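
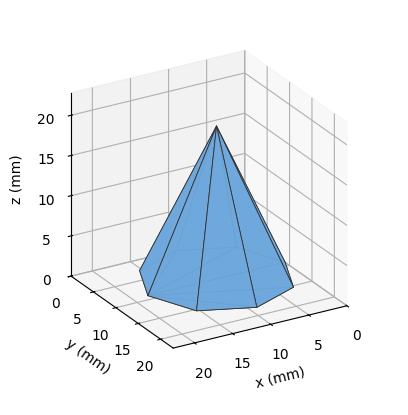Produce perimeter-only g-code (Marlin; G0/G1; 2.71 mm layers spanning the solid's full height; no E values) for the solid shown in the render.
Reading the render: the shape is a regular 8-sided pyramid, base circumscribed radius ≈ 9 mm, apex at z ≈ 19 mm (dimensions read to the nearest mm from the axis ticks). For the g-code, the solid's height is divided into equal slices at the stated Δz and each level perimeter traced with G1 moves after a G0 lift.

; perimeter-only toolpath
G21 ; units = mm
G90 ; absolute positioning
G28 ; home
; layer 1
G0 Z2.71
G0 X16.71 Y9.00
G1 X14.45 Y14.45
G1 X9.00 Y16.71
G1 X3.55 Y14.45
G1 X1.29 Y9.00
G1 X3.55 Y3.55
G1 X9.00 Y1.29
G1 X14.45 Y3.55
G1 X16.71 Y9.00
; layer 2
G0 Z5.43
G0 X15.43 Y9.00
G1 X13.54 Y13.54
G1 X9.00 Y15.43
G1 X4.46 Y13.54
G1 X2.57 Y9.00
G1 X4.46 Y4.46
G1 X9.00 Y2.57
G1 X13.54 Y4.46
G1 X15.43 Y9.00
; layer 3
G0 Z8.14
G0 X14.14 Y9.00
G1 X12.63 Y12.63
G1 X9.00 Y14.14
G1 X5.37 Y12.63
G1 X3.86 Y9.00
G1 X5.37 Y5.37
G1 X9.00 Y3.86
G1 X12.63 Y5.37
G1 X14.14 Y9.00
; layer 4
G0 Z10.86
G0 X12.86 Y9.00
G1 X11.73 Y11.73
G1 X9.00 Y12.86
G1 X6.27 Y11.73
G1 X5.14 Y9.00
G1 X6.27 Y6.27
G1 X9.00 Y5.14
G1 X11.73 Y6.27
G1 X12.86 Y9.00
; layer 5
G0 Z13.57
G0 X11.57 Y9.00
G1 X10.82 Y10.82
G1 X9.00 Y11.57
G1 X7.18 Y10.82
G1 X6.43 Y9.00
G1 X7.18 Y7.18
G1 X9.00 Y6.43
G1 X10.82 Y7.18
G1 X11.57 Y9.00
; layer 6
G0 Z16.29
G0 X10.29 Y9.00
G1 X9.91 Y9.91
G1 X9.00 Y10.29
G1 X8.09 Y9.91
G1 X7.71 Y9.00
G1 X8.09 Y8.09
G1 X9.00 Y7.71
G1 X9.91 Y8.09
G1 X10.29 Y9.00
M2 ; end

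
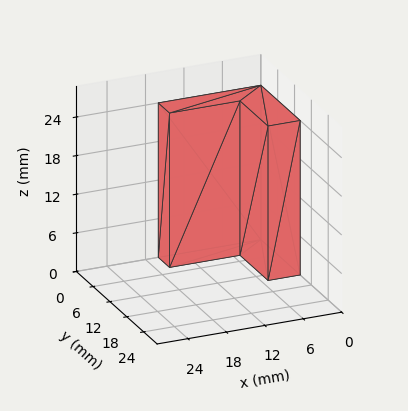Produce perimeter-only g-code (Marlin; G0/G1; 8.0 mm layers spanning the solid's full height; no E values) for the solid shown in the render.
Reading the render: the shape is an L-shaped prism: outer 16 × 14 mm, arm thicknesses ≈ 4 mm (horizontal) and 5 mm (vertical), extruded 24 mm in z (dimensions read to the nearest mm from the axis ticks). For the g-code, the solid's height is divided into equal slices at the stated Δz and each level perimeter traced with G1 moves after a G0 lift.

; perimeter-only toolpath
G21 ; units = mm
G90 ; absolute positioning
G28 ; home
; layer 1
G0 Z8.0
G0 X0.0 Y0.0
G1 X16.0 Y0.0
G1 X16.0 Y4.0
G1 X5.0 Y4.0
G1 X5.0 Y14.0
G1 X0.0 Y14.0
G1 X0.0 Y0.0
; layer 2
G0 Z16.0
G0 X0.0 Y0.0
G1 X16.0 Y0.0
G1 X16.0 Y4.0
G1 X5.0 Y4.0
G1 X5.0 Y14.0
G1 X0.0 Y14.0
G1 X0.0 Y0.0
; layer 3
G0 Z24.0
G0 X0.0 Y0.0
G1 X16.0 Y0.0
G1 X16.0 Y4.0
G1 X5.0 Y4.0
G1 X5.0 Y14.0
G1 X0.0 Y14.0
G1 X0.0 Y0.0
M2 ; end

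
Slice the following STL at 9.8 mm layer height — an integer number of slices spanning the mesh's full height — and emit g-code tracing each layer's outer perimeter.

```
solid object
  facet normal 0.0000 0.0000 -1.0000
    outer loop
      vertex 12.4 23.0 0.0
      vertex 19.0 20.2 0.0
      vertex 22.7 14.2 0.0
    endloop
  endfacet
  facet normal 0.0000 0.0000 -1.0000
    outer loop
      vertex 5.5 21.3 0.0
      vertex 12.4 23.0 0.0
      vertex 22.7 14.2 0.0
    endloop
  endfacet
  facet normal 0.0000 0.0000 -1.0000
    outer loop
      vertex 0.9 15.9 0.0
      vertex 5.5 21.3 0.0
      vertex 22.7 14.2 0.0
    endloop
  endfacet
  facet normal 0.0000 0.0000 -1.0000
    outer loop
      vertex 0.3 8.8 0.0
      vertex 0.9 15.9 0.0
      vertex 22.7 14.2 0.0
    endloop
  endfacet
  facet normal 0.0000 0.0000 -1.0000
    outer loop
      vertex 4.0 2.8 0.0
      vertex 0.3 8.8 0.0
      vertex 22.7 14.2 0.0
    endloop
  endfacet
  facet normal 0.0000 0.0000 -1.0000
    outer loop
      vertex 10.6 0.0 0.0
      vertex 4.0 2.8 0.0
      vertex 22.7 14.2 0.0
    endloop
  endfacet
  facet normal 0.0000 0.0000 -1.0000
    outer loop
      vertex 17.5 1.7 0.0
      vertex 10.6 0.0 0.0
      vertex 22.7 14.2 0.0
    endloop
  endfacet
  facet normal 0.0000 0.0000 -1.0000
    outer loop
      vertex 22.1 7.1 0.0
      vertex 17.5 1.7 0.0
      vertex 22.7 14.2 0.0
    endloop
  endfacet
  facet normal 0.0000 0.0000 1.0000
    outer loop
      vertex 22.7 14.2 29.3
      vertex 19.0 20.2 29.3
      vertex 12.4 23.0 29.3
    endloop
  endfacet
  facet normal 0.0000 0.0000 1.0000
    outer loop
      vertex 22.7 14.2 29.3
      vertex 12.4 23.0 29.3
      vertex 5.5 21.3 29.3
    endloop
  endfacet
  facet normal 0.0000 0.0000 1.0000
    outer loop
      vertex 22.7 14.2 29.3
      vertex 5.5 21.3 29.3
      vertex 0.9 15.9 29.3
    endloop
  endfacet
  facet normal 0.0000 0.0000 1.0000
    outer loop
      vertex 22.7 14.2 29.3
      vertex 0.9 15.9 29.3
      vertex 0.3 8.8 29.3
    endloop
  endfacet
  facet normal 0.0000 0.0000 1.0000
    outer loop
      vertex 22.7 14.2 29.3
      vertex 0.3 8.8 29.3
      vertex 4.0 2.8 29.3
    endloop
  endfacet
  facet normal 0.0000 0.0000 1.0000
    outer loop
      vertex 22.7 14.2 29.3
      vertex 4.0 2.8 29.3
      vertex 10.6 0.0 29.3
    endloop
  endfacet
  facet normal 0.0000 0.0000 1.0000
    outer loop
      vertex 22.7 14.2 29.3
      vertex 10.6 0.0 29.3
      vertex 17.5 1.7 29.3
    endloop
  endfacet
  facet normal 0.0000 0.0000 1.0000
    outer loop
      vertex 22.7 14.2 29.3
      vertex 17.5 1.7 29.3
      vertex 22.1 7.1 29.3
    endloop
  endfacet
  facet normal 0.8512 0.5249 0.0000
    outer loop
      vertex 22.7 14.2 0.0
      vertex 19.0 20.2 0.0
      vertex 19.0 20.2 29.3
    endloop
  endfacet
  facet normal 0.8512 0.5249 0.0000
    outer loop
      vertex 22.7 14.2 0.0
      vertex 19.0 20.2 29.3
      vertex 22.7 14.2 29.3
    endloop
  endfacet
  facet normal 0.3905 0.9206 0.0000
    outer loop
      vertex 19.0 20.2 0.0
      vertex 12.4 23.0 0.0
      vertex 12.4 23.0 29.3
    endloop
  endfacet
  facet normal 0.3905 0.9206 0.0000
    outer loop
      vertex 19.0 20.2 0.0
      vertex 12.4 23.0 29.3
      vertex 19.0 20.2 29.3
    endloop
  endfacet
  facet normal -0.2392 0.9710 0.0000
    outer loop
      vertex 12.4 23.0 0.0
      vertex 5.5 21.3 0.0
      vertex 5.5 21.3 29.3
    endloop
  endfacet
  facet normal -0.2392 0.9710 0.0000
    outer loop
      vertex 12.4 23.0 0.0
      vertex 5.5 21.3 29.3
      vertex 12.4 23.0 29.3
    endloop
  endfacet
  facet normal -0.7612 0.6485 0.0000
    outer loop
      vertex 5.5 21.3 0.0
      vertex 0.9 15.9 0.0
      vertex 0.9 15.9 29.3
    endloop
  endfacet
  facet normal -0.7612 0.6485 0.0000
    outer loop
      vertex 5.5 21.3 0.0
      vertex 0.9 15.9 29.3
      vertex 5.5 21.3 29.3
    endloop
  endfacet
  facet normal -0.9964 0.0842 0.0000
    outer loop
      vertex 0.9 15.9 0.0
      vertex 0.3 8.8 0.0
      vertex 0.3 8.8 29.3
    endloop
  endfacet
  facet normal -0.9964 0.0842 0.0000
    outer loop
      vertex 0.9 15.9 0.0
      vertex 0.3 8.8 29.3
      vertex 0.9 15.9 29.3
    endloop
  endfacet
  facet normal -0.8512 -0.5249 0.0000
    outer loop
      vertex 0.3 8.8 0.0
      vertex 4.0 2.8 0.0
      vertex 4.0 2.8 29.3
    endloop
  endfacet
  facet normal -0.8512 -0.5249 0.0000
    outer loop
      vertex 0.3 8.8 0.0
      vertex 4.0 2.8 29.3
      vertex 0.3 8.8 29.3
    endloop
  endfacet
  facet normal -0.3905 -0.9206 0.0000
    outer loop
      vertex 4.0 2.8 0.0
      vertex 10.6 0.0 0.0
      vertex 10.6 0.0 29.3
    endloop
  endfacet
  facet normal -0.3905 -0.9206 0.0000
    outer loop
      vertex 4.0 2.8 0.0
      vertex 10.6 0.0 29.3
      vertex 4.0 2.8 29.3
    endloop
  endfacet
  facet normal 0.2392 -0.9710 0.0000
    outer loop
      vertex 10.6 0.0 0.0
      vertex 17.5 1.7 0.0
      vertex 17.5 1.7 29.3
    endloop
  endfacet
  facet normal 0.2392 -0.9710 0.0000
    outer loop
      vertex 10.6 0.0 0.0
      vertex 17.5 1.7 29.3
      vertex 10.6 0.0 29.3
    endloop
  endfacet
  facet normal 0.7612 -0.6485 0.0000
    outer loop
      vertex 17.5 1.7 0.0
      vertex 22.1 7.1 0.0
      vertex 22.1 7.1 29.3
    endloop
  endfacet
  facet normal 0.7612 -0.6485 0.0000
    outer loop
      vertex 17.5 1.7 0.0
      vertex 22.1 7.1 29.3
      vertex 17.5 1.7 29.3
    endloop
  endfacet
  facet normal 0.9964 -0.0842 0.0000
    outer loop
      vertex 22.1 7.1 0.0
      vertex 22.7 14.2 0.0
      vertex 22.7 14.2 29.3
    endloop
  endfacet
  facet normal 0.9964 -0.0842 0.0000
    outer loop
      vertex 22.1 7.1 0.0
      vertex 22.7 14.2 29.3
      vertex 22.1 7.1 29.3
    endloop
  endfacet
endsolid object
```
; perimeter-only toolpath
G21 ; units = mm
G90 ; absolute positioning
G28 ; home
; layer 1
G0 Z9.8
G0 X22.7 Y14.2
G1 X19.0 Y20.2
G1 X12.4 Y23.0
G1 X5.5 Y21.3
G1 X0.9 Y15.9
G1 X0.3 Y8.8
G1 X4.0 Y2.8
G1 X10.6 Y0.0
G1 X17.5 Y1.7
G1 X22.1 Y7.1
G1 X22.7 Y14.2
; layer 2
G0 Z19.5
G0 X22.7 Y14.2
G1 X19.0 Y20.2
G1 X12.4 Y23.0
G1 X5.5 Y21.3
G1 X0.9 Y15.9
G1 X0.3 Y8.8
G1 X4.0 Y2.8
G1 X10.6 Y0.0
G1 X17.5 Y1.7
G1 X22.1 Y7.1
G1 X22.7 Y14.2
; layer 3
G0 Z29.3
G0 X22.7 Y14.2
G1 X19.0 Y20.2
G1 X12.4 Y23.0
G1 X5.5 Y21.3
G1 X0.9 Y15.9
G1 X0.3 Y8.8
G1 X4.0 Y2.8
G1 X10.6 Y0.0
G1 X17.5 Y1.7
G1 X22.1 Y7.1
G1 X22.7 Y14.2
M2 ; end

The solid is a regular 10-sided prism (a cylinder approximated with 10 flat sides), circumscribed radius ≈ 11.5 mm, height ≈ 29.3 mm. Slicing at Δz = 9.8 mm — 3 equal slices spanning the solid's height, so layer i sits at z = i·h/3 — gives 3 non-empty perimeters. Each is a 10-segment closed polygon; G0 lifts to the layer z and rapids to the start vertex, then G1 traces the edges.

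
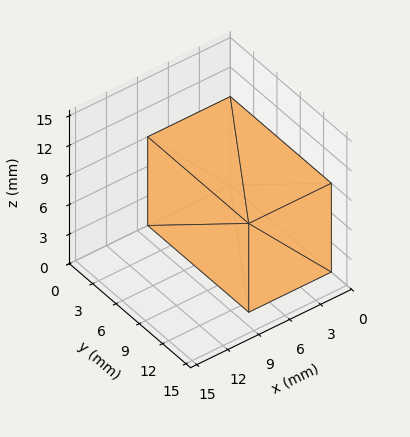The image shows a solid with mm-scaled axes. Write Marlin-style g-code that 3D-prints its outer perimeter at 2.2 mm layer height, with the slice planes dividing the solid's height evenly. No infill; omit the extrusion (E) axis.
Reading the render: the shape is a rectangular box, roughly 8 × 13 mm footprint and 9 mm tall (dimensions read to the nearest mm from the axis ticks). For the g-code, the solid's height is divided into equal slices at the stated Δz and each level perimeter traced with G1 moves after a G0 lift.

; perimeter-only toolpath
G21 ; units = mm
G90 ; absolute positioning
G28 ; home
; layer 1
G0 Z2.2
G0 X0.0 Y0.0
G1 X8.0 Y0.0
G1 X8.0 Y13.0
G1 X0.0 Y13.0
G1 X0.0 Y0.0
; layer 2
G0 Z4.5
G0 X0.0 Y0.0
G1 X8.0 Y0.0
G1 X8.0 Y13.0
G1 X0.0 Y13.0
G1 X0.0 Y0.0
; layer 3
G0 Z6.8
G0 X0.0 Y0.0
G1 X8.0 Y0.0
G1 X8.0 Y13.0
G1 X0.0 Y13.0
G1 X0.0 Y0.0
; layer 4
G0 Z9.0
G0 X0.0 Y0.0
G1 X8.0 Y0.0
G1 X8.0 Y13.0
G1 X0.0 Y13.0
G1 X0.0 Y0.0
M2 ; end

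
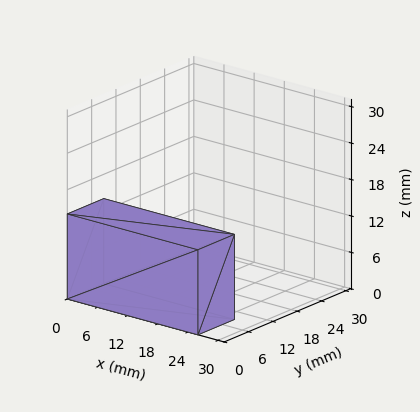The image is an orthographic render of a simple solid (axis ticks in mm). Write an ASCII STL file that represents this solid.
Reading the render: the shape is a rectangular box, roughly 26 × 9 mm footprint and 14 mm tall (dimensions read to the nearest mm from the axis ticks). For the STL, each face is triangulated and given an outward normal.

solid part
  facet normal 0.0000 0.0000 -1.0000
    outer loop
      vertex 26.00 9.00 0.00
      vertex 26.00 0.00 0.00
      vertex 0.00 0.00 0.00
    endloop
  endfacet
  facet normal 0.0000 0.0000 -1.0000
    outer loop
      vertex 0.00 9.00 0.00
      vertex 26.00 9.00 0.00
      vertex 0.00 0.00 0.00
    endloop
  endfacet
  facet normal 0.0000 0.0000 1.0000
    outer loop
      vertex 0.00 0.00 14.00
      vertex 26.00 0.00 14.00
      vertex 26.00 9.00 14.00
    endloop
  endfacet
  facet normal 0.0000 0.0000 1.0000
    outer loop
      vertex 0.00 0.00 14.00
      vertex 26.00 9.00 14.00
      vertex 0.00 9.00 14.00
    endloop
  endfacet
  facet normal 0.0000 -1.0000 0.0000
    outer loop
      vertex 0.00 0.00 0.00
      vertex 26.00 0.00 0.00
      vertex 26.00 0.00 14.00
    endloop
  endfacet
  facet normal 0.0000 -1.0000 0.0000
    outer loop
      vertex 0.00 0.00 0.00
      vertex 26.00 0.00 14.00
      vertex 0.00 0.00 14.00
    endloop
  endfacet
  facet normal 0.0000 1.0000 0.0000
    outer loop
      vertex 26.00 9.00 14.00
      vertex 26.00 9.00 0.00
      vertex 0.00 9.00 0.00
    endloop
  endfacet
  facet normal 0.0000 1.0000 0.0000
    outer loop
      vertex 0.00 9.00 14.00
      vertex 26.00 9.00 14.00
      vertex 0.00 9.00 0.00
    endloop
  endfacet
  facet normal -1.0000 0.0000 0.0000
    outer loop
      vertex 0.00 9.00 14.00
      vertex 0.00 9.00 0.00
      vertex 0.00 0.00 0.00
    endloop
  endfacet
  facet normal -1.0000 0.0000 0.0000
    outer loop
      vertex 0.00 0.00 14.00
      vertex 0.00 9.00 14.00
      vertex 0.00 0.00 0.00
    endloop
  endfacet
  facet normal 1.0000 0.0000 0.0000
    outer loop
      vertex 26.00 0.00 0.00
      vertex 26.00 9.00 0.00
      vertex 26.00 9.00 14.00
    endloop
  endfacet
  facet normal 1.0000 0.0000 0.0000
    outer loop
      vertex 26.00 0.00 0.00
      vertex 26.00 9.00 14.00
      vertex 26.00 0.00 14.00
    endloop
  endfacet
endsolid part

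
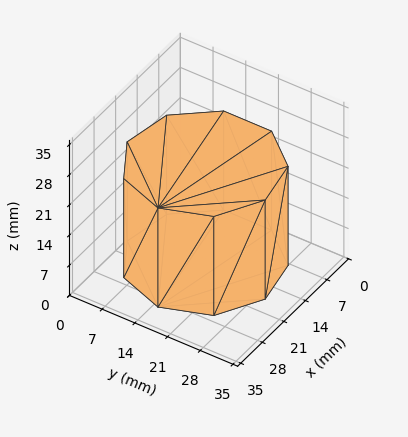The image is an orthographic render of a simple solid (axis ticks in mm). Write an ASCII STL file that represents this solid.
Reading the render: the shape is a regular 9-sided prism (a cylinder approximated with 9 flat sides), circumscribed radius ≈ 15 mm, height ≈ 23 mm (dimensions read to the nearest mm from the axis ticks). For the STL, each face is triangulated and given an outward normal.

solid part
  facet normal 0.0000 0.0000 -1.0000
    outer loop
      vertex 17.605 29.772 0.000
      vertex 26.491 24.642 0.000
      vertex 30.000 15.000 0.000
    endloop
  endfacet
  facet normal 0.0000 0.0000 -1.0000
    outer loop
      vertex 7.500 27.990 0.000
      vertex 17.605 29.772 0.000
      vertex 30.000 15.000 0.000
    endloop
  endfacet
  facet normal 0.0000 0.0000 -1.0000
    outer loop
      vertex 0.905 20.130 0.000
      vertex 7.500 27.990 0.000
      vertex 30.000 15.000 0.000
    endloop
  endfacet
  facet normal 0.0000 0.0000 -1.0000
    outer loop
      vertex 0.905 9.870 0.000
      vertex 0.905 20.130 0.000
      vertex 30.000 15.000 0.000
    endloop
  endfacet
  facet normal 0.0000 0.0000 -1.0000
    outer loop
      vertex 7.500 2.010 0.000
      vertex 0.905 9.870 0.000
      vertex 30.000 15.000 0.000
    endloop
  endfacet
  facet normal 0.0000 0.0000 -1.0000
    outer loop
      vertex 17.605 0.228 0.000
      vertex 7.500 2.010 0.000
      vertex 30.000 15.000 0.000
    endloop
  endfacet
  facet normal 0.0000 0.0000 -1.0000
    outer loop
      vertex 26.491 5.358 0.000
      vertex 17.605 0.228 0.000
      vertex 30.000 15.000 0.000
    endloop
  endfacet
  facet normal 0.0000 0.0000 1.0000
    outer loop
      vertex 30.000 15.000 23.000
      vertex 26.491 24.642 23.000
      vertex 17.605 29.772 23.000
    endloop
  endfacet
  facet normal 0.0000 0.0000 1.0000
    outer loop
      vertex 30.000 15.000 23.000
      vertex 17.605 29.772 23.000
      vertex 7.500 27.990 23.000
    endloop
  endfacet
  facet normal 0.0000 0.0000 1.0000
    outer loop
      vertex 30.000 15.000 23.000
      vertex 7.500 27.990 23.000
      vertex 0.905 20.130 23.000
    endloop
  endfacet
  facet normal 0.0000 0.0000 1.0000
    outer loop
      vertex 30.000 15.000 23.000
      vertex 0.905 20.130 23.000
      vertex 0.905 9.870 23.000
    endloop
  endfacet
  facet normal 0.0000 0.0000 1.0000
    outer loop
      vertex 30.000 15.000 23.000
      vertex 0.905 9.870 23.000
      vertex 7.500 2.010 23.000
    endloop
  endfacet
  facet normal 0.0000 0.0000 1.0000
    outer loop
      vertex 30.000 15.000 23.000
      vertex 7.500 2.010 23.000
      vertex 17.605 0.228 23.000
    endloop
  endfacet
  facet normal 0.0000 0.0000 1.0000
    outer loop
      vertex 30.000 15.000 23.000
      vertex 17.605 0.228 23.000
      vertex 26.491 5.358 23.000
    endloop
  endfacet
  facet normal 0.9397 0.3420 0.0000
    outer loop
      vertex 30.000 15.000 0.000
      vertex 26.491 24.642 0.000
      vertex 26.491 24.642 23.000
    endloop
  endfacet
  facet normal 0.9397 0.3420 0.0000
    outer loop
      vertex 30.000 15.000 0.000
      vertex 26.491 24.642 23.000
      vertex 30.000 15.000 23.000
    endloop
  endfacet
  facet normal 0.5000 0.8660 0.0000
    outer loop
      vertex 26.491 24.642 0.000
      vertex 17.605 29.772 0.000
      vertex 17.605 29.772 23.000
    endloop
  endfacet
  facet normal 0.5000 0.8660 0.0000
    outer loop
      vertex 26.491 24.642 0.000
      vertex 17.605 29.772 23.000
      vertex 26.491 24.642 23.000
    endloop
  endfacet
  facet normal -0.1737 0.9848 0.0000
    outer loop
      vertex 17.605 29.772 0.000
      vertex 7.500 27.990 0.000
      vertex 7.500 27.990 23.000
    endloop
  endfacet
  facet normal -0.1737 0.9848 0.0000
    outer loop
      vertex 17.605 29.772 0.000
      vertex 7.500 27.990 23.000
      vertex 17.605 29.772 23.000
    endloop
  endfacet
  facet normal -0.7661 0.6428 0.0000
    outer loop
      vertex 7.500 27.990 0.000
      vertex 0.905 20.130 0.000
      vertex 0.905 20.130 23.000
    endloop
  endfacet
  facet normal -0.7661 0.6428 0.0000
    outer loop
      vertex 7.500 27.990 0.000
      vertex 0.905 20.130 23.000
      vertex 7.500 27.990 23.000
    endloop
  endfacet
  facet normal -1.0000 0.0000 0.0000
    outer loop
      vertex 0.905 20.130 0.000
      vertex 0.905 9.870 0.000
      vertex 0.905 9.870 23.000
    endloop
  endfacet
  facet normal -1.0000 0.0000 0.0000
    outer loop
      vertex 0.905 20.130 0.000
      vertex 0.905 9.870 23.000
      vertex 0.905 20.130 23.000
    endloop
  endfacet
  facet normal -0.7661 -0.6428 0.0000
    outer loop
      vertex 0.905 9.870 0.000
      vertex 7.500 2.010 0.000
      vertex 7.500 2.010 23.000
    endloop
  endfacet
  facet normal -0.7661 -0.6428 0.0000
    outer loop
      vertex 0.905 9.870 0.000
      vertex 7.500 2.010 23.000
      vertex 0.905 9.870 23.000
    endloop
  endfacet
  facet normal -0.1737 -0.9848 0.0000
    outer loop
      vertex 7.500 2.010 0.000
      vertex 17.605 0.228 0.000
      vertex 17.605 0.228 23.000
    endloop
  endfacet
  facet normal -0.1737 -0.9848 0.0000
    outer loop
      vertex 7.500 2.010 0.000
      vertex 17.605 0.228 23.000
      vertex 7.500 2.010 23.000
    endloop
  endfacet
  facet normal 0.5000 -0.8660 0.0000
    outer loop
      vertex 17.605 0.228 0.000
      vertex 26.491 5.358 0.000
      vertex 26.491 5.358 23.000
    endloop
  endfacet
  facet normal 0.5000 -0.8660 0.0000
    outer loop
      vertex 17.605 0.228 0.000
      vertex 26.491 5.358 23.000
      vertex 17.605 0.228 23.000
    endloop
  endfacet
  facet normal 0.9397 -0.3420 0.0000
    outer loop
      vertex 26.491 5.358 0.000
      vertex 30.000 15.000 0.000
      vertex 30.000 15.000 23.000
    endloop
  endfacet
  facet normal 0.9397 -0.3420 0.0000
    outer loop
      vertex 26.491 5.358 0.000
      vertex 30.000 15.000 23.000
      vertex 26.491 5.358 23.000
    endloop
  endfacet
endsolid part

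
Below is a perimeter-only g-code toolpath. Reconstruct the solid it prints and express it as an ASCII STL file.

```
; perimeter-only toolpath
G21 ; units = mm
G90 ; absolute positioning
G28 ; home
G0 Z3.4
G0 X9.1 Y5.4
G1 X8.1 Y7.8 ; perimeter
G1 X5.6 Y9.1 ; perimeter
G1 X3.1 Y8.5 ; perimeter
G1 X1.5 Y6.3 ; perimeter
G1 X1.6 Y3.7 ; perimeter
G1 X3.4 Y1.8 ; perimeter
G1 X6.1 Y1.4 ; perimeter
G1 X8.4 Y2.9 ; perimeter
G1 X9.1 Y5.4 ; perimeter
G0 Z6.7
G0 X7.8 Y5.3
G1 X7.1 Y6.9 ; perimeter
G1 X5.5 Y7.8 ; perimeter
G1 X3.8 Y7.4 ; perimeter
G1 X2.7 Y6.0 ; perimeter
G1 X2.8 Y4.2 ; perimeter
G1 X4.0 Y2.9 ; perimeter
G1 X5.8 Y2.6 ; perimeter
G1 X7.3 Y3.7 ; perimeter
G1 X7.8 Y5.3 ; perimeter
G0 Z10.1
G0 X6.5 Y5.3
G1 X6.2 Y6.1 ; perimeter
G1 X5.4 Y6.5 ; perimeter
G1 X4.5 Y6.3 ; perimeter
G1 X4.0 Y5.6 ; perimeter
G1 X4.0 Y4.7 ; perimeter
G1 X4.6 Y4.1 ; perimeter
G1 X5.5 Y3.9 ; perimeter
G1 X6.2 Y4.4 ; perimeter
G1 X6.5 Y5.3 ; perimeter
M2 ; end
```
solid part
  facet normal 0.0000 0.0000 -1.0000
    outer loop
      vertex 5.8 10.4 0.0
      vertex 9.0 8.7 0.0
      vertex 10.4 5.5 0.0
    endloop
  endfacet
  facet normal 0.0000 0.0000 -1.0000
    outer loop
      vertex 2.4 9.6 0.0
      vertex 5.8 10.4 0.0
      vertex 10.4 5.5 0.0
    endloop
  endfacet
  facet normal 0.0000 0.0000 -1.0000
    outer loop
      vertex 0.2 6.7 0.0
      vertex 2.4 9.6 0.0
      vertex 10.4 5.5 0.0
    endloop
  endfacet
  facet normal 0.0000 0.0000 -1.0000
    outer loop
      vertex 0.4 3.2 0.0
      vertex 0.2 6.7 0.0
      vertex 10.4 5.5 0.0
    endloop
  endfacet
  facet normal 0.0000 0.0000 -1.0000
    outer loop
      vertex 2.8 0.6 0.0
      vertex 0.4 3.2 0.0
      vertex 10.4 5.5 0.0
    endloop
  endfacet
  facet normal 0.0000 0.0000 -1.0000
    outer loop
      vertex 6.4 0.1 0.0
      vertex 2.8 0.6 0.0
      vertex 10.4 5.5 0.0
    endloop
  endfacet
  facet normal 0.0000 0.0000 -1.0000
    outer loop
      vertex 9.4 2.1 0.0
      vertex 6.4 0.1 0.0
      vertex 10.4 5.5 0.0
    endloop
  endfacet
  facet normal 0.8608 0.3766 0.3425
    outer loop
      vertex 10.4 5.5 0.0
      vertex 9.0 8.7 0.0
      vertex 5.2 5.2 13.4
    endloop
  endfacet
  facet normal 0.4409 0.8299 0.3418
    outer loop
      vertex 9.0 8.7 0.0
      vertex 5.8 10.4 0.0
      vertex 5.2 5.2 13.4
    endloop
  endfacet
  facet normal -0.2150 0.9137 0.3449
    outer loop
      vertex 5.8 10.4 0.0
      vertex 2.4 9.6 0.0
      vertex 5.2 5.2 13.4
    endloop
  endfacet
  facet normal -0.7484 0.5678 0.3428
    outer loop
      vertex 2.4 9.6 0.0
      vertex 0.2 6.7 0.0
      vertex 5.2 5.2 13.4
    endloop
  endfacet
  facet normal -0.9375 -0.0536 0.3438
    outer loop
      vertex 0.2 6.7 0.0
      vertex 0.4 3.2 0.0
      vertex 5.2 5.2 13.4
    endloop
  endfacet
  facet normal -0.6904 -0.6373 0.3424
    outer loop
      vertex 0.4 3.2 0.0
      vertex 2.8 0.6 0.0
      vertex 5.2 5.2 13.4
    endloop
  endfacet
  facet normal -0.1292 -0.9306 0.3426
    outer loop
      vertex 2.8 0.6 0.0
      vertex 6.4 0.1 0.0
      vertex 5.2 5.2 13.4
    endloop
  endfacet
  facet normal 0.5208 -0.7813 0.3440
    outer loop
      vertex 6.4 0.1 0.0
      vertex 9.4 2.1 0.0
      vertex 5.2 5.2 13.4
    endloop
  endfacet
  facet normal 0.9009 -0.2650 0.3437
    outer loop
      vertex 9.4 2.1 0.0
      vertex 10.4 5.5 0.0
      vertex 5.2 5.2 13.4
    endloop
  endfacet
endsolid part

The G0 Z moves step by Δz≈3.4 mm. The G1 loops shrink linearly with z, so the solid tapers from its base footprint up to z≈13.4. Closing with a flat bottom cap and the tapered top and triangulating gives 16 facets — a regular 9-sided pyramid, base circumscribed radius ≈ 5.2 mm, apex at z ≈ 13.4 mm.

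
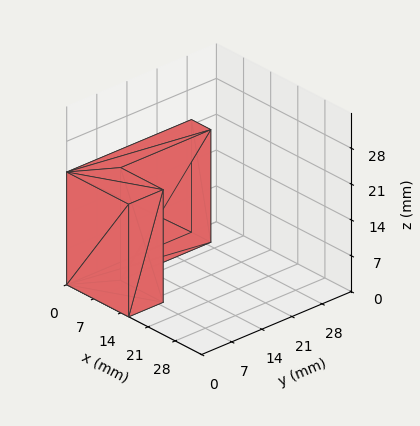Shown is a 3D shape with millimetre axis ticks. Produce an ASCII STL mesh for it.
Reading the render: the shape is an L-shaped prism: outer 16 × 29 mm, arm thicknesses ≈ 8 mm (horizontal) and 5 mm (vertical), extruded 22 mm in z (dimensions read to the nearest mm from the axis ticks). For the STL, each face is triangulated and given an outward normal.

solid part
  facet normal 0.0000 0.0000 -1.0000
    outer loop
      vertex 16.00 8.00 0.00
      vertex 16.00 0.00 0.00
      vertex 0.00 0.00 0.00
    endloop
  endfacet
  facet normal 0.0000 0.0000 -1.0000
    outer loop
      vertex 5.00 8.00 0.00
      vertex 16.00 8.00 0.00
      vertex 0.00 0.00 0.00
    endloop
  endfacet
  facet normal 0.0000 0.0000 -1.0000
    outer loop
      vertex 5.00 29.00 0.00
      vertex 5.00 8.00 0.00
      vertex 0.00 0.00 0.00
    endloop
  endfacet
  facet normal 0.0000 0.0000 -1.0000
    outer loop
      vertex 0.00 29.00 0.00
      vertex 5.00 29.00 0.00
      vertex 0.00 0.00 0.00
    endloop
  endfacet
  facet normal 0.0000 0.0000 1.0000
    outer loop
      vertex 0.00 0.00 22.00
      vertex 16.00 0.00 22.00
      vertex 16.00 8.00 22.00
    endloop
  endfacet
  facet normal 0.0000 0.0000 1.0000
    outer loop
      vertex 0.00 0.00 22.00
      vertex 16.00 8.00 22.00
      vertex 5.00 8.00 22.00
    endloop
  endfacet
  facet normal 0.0000 0.0000 1.0000
    outer loop
      vertex 0.00 0.00 22.00
      vertex 5.00 8.00 22.00
      vertex 5.00 29.00 22.00
    endloop
  endfacet
  facet normal 0.0000 0.0000 1.0000
    outer loop
      vertex 0.00 0.00 22.00
      vertex 5.00 29.00 22.00
      vertex 0.00 29.00 22.00
    endloop
  endfacet
  facet normal 0.0000 -1.0000 0.0000
    outer loop
      vertex 0.00 0.00 0.00
      vertex 16.00 0.00 0.00
      vertex 16.00 0.00 22.00
    endloop
  endfacet
  facet normal 0.0000 -1.0000 0.0000
    outer loop
      vertex 0.00 0.00 0.00
      vertex 16.00 0.00 22.00
      vertex 0.00 0.00 22.00
    endloop
  endfacet
  facet normal 1.0000 0.0000 0.0000
    outer loop
      vertex 16.00 0.00 0.00
      vertex 16.00 8.00 0.00
      vertex 16.00 8.00 22.00
    endloop
  endfacet
  facet normal 1.0000 0.0000 0.0000
    outer loop
      vertex 16.00 0.00 0.00
      vertex 16.00 8.00 22.00
      vertex 16.00 0.00 22.00
    endloop
  endfacet
  facet normal 0.0000 1.0000 0.0000
    outer loop
      vertex 16.00 8.00 0.00
      vertex 5.00 8.00 0.00
      vertex 5.00 8.00 22.00
    endloop
  endfacet
  facet normal 0.0000 1.0000 0.0000
    outer loop
      vertex 16.00 8.00 0.00
      vertex 5.00 8.00 22.00
      vertex 16.00 8.00 22.00
    endloop
  endfacet
  facet normal 1.0000 0.0000 0.0000
    outer loop
      vertex 5.00 8.00 0.00
      vertex 5.00 29.00 0.00
      vertex 5.00 29.00 22.00
    endloop
  endfacet
  facet normal 1.0000 0.0000 0.0000
    outer loop
      vertex 5.00 8.00 0.00
      vertex 5.00 29.00 22.00
      vertex 5.00 8.00 22.00
    endloop
  endfacet
  facet normal 0.0000 1.0000 0.0000
    outer loop
      vertex 5.00 29.00 0.00
      vertex 0.00 29.00 0.00
      vertex 0.00 29.00 22.00
    endloop
  endfacet
  facet normal 0.0000 1.0000 0.0000
    outer loop
      vertex 5.00 29.00 0.00
      vertex 0.00 29.00 22.00
      vertex 5.00 29.00 22.00
    endloop
  endfacet
  facet normal -1.0000 0.0000 0.0000
    outer loop
      vertex 0.00 29.00 0.00
      vertex 0.00 0.00 0.00
      vertex 0.00 0.00 22.00
    endloop
  endfacet
  facet normal -1.0000 0.0000 0.0000
    outer loop
      vertex 0.00 29.00 0.00
      vertex 0.00 0.00 22.00
      vertex 0.00 29.00 22.00
    endloop
  endfacet
endsolid part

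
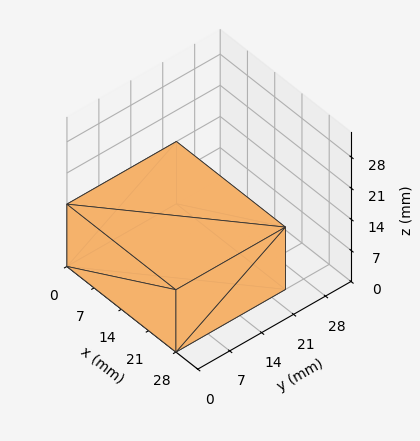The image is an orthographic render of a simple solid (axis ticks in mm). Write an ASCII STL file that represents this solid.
Reading the render: the shape is a rectangular box, roughly 28 × 24 mm footprint and 14 mm tall (dimensions read to the nearest mm from the axis ticks). For the STL, each face is triangulated and given an outward normal.

solid part
  facet normal 0.0000 0.0000 -1.0000
    outer loop
      vertex 28.00 24.00 0.00
      vertex 28.00 0.00 0.00
      vertex 0.00 0.00 0.00
    endloop
  endfacet
  facet normal 0.0000 0.0000 -1.0000
    outer loop
      vertex 0.00 24.00 0.00
      vertex 28.00 24.00 0.00
      vertex 0.00 0.00 0.00
    endloop
  endfacet
  facet normal 0.0000 0.0000 1.0000
    outer loop
      vertex 0.00 0.00 14.00
      vertex 28.00 0.00 14.00
      vertex 28.00 24.00 14.00
    endloop
  endfacet
  facet normal 0.0000 0.0000 1.0000
    outer loop
      vertex 0.00 0.00 14.00
      vertex 28.00 24.00 14.00
      vertex 0.00 24.00 14.00
    endloop
  endfacet
  facet normal 0.0000 -1.0000 0.0000
    outer loop
      vertex 0.00 0.00 0.00
      vertex 28.00 0.00 0.00
      vertex 28.00 0.00 14.00
    endloop
  endfacet
  facet normal 0.0000 -1.0000 0.0000
    outer loop
      vertex 0.00 0.00 0.00
      vertex 28.00 0.00 14.00
      vertex 0.00 0.00 14.00
    endloop
  endfacet
  facet normal 0.0000 1.0000 0.0000
    outer loop
      vertex 28.00 24.00 14.00
      vertex 28.00 24.00 0.00
      vertex 0.00 24.00 0.00
    endloop
  endfacet
  facet normal 0.0000 1.0000 0.0000
    outer loop
      vertex 0.00 24.00 14.00
      vertex 28.00 24.00 14.00
      vertex 0.00 24.00 0.00
    endloop
  endfacet
  facet normal -1.0000 0.0000 0.0000
    outer loop
      vertex 0.00 24.00 14.00
      vertex 0.00 24.00 0.00
      vertex 0.00 0.00 0.00
    endloop
  endfacet
  facet normal -1.0000 0.0000 0.0000
    outer loop
      vertex 0.00 0.00 14.00
      vertex 0.00 24.00 14.00
      vertex 0.00 0.00 0.00
    endloop
  endfacet
  facet normal 1.0000 0.0000 0.0000
    outer loop
      vertex 28.00 0.00 0.00
      vertex 28.00 24.00 0.00
      vertex 28.00 24.00 14.00
    endloop
  endfacet
  facet normal 1.0000 0.0000 0.0000
    outer loop
      vertex 28.00 0.00 0.00
      vertex 28.00 24.00 14.00
      vertex 28.00 0.00 14.00
    endloop
  endfacet
endsolid part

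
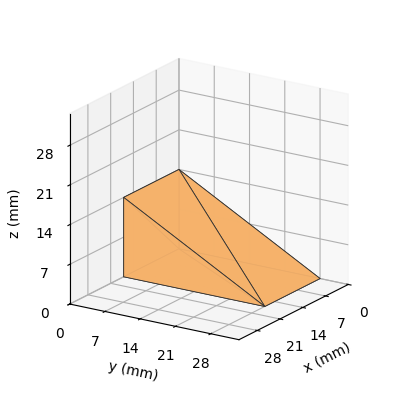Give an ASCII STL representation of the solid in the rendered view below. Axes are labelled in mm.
Reading the render: the shape is a wedge (ramp): 17 × 28 mm base, rising to 14 mm along the y=0 edge and sloping linearly to z=0 at y=28 (dimensions read to the nearest mm from the axis ticks). For the STL, each face is triangulated and given an outward normal.

solid part
  facet normal 0.0000 0.0000 -1.0000
    outer loop
      vertex 17.0 28.0 0.0
      vertex 17.0 0.0 0.0
      vertex 0.0 0.0 0.0
    endloop
  endfacet
  facet normal 0.0000 0.0000 -1.0000
    outer loop
      vertex 0.0 28.0 0.0
      vertex 17.0 28.0 0.0
      vertex 0.0 0.0 0.0
    endloop
  endfacet
  facet normal 0.0000 -1.0000 0.0000
    outer loop
      vertex 0.0 0.0 0.0
      vertex 17.0 0.0 0.0
      vertex 17.0 0.0 14.0
    endloop
  endfacet
  facet normal 0.0000 -1.0000 0.0000
    outer loop
      vertex 0.0 0.0 0.0
      vertex 17.0 0.0 14.0
      vertex 0.0 0.0 14.0
    endloop
  endfacet
  facet normal 0.0000 0.4472 0.8944
    outer loop
      vertex 0.0 0.0 14.0
      vertex 17.0 0.0 14.0
      vertex 17.0 28.0 0.0
    endloop
  endfacet
  facet normal 0.0000 0.4472 0.8944
    outer loop
      vertex 0.0 0.0 14.0
      vertex 17.0 28.0 0.0
      vertex 0.0 28.0 0.0
    endloop
  endfacet
  facet normal -1.0000 0.0000 0.0000
    outer loop
      vertex 0.0 0.0 14.0
      vertex 0.0 28.0 0.0
      vertex 0.0 0.0 0.0
    endloop
  endfacet
  facet normal 1.0000 0.0000 0.0000
    outer loop
      vertex 17.0 0.0 0.0
      vertex 17.0 28.0 0.0
      vertex 17.0 0.0 14.0
    endloop
  endfacet
endsolid part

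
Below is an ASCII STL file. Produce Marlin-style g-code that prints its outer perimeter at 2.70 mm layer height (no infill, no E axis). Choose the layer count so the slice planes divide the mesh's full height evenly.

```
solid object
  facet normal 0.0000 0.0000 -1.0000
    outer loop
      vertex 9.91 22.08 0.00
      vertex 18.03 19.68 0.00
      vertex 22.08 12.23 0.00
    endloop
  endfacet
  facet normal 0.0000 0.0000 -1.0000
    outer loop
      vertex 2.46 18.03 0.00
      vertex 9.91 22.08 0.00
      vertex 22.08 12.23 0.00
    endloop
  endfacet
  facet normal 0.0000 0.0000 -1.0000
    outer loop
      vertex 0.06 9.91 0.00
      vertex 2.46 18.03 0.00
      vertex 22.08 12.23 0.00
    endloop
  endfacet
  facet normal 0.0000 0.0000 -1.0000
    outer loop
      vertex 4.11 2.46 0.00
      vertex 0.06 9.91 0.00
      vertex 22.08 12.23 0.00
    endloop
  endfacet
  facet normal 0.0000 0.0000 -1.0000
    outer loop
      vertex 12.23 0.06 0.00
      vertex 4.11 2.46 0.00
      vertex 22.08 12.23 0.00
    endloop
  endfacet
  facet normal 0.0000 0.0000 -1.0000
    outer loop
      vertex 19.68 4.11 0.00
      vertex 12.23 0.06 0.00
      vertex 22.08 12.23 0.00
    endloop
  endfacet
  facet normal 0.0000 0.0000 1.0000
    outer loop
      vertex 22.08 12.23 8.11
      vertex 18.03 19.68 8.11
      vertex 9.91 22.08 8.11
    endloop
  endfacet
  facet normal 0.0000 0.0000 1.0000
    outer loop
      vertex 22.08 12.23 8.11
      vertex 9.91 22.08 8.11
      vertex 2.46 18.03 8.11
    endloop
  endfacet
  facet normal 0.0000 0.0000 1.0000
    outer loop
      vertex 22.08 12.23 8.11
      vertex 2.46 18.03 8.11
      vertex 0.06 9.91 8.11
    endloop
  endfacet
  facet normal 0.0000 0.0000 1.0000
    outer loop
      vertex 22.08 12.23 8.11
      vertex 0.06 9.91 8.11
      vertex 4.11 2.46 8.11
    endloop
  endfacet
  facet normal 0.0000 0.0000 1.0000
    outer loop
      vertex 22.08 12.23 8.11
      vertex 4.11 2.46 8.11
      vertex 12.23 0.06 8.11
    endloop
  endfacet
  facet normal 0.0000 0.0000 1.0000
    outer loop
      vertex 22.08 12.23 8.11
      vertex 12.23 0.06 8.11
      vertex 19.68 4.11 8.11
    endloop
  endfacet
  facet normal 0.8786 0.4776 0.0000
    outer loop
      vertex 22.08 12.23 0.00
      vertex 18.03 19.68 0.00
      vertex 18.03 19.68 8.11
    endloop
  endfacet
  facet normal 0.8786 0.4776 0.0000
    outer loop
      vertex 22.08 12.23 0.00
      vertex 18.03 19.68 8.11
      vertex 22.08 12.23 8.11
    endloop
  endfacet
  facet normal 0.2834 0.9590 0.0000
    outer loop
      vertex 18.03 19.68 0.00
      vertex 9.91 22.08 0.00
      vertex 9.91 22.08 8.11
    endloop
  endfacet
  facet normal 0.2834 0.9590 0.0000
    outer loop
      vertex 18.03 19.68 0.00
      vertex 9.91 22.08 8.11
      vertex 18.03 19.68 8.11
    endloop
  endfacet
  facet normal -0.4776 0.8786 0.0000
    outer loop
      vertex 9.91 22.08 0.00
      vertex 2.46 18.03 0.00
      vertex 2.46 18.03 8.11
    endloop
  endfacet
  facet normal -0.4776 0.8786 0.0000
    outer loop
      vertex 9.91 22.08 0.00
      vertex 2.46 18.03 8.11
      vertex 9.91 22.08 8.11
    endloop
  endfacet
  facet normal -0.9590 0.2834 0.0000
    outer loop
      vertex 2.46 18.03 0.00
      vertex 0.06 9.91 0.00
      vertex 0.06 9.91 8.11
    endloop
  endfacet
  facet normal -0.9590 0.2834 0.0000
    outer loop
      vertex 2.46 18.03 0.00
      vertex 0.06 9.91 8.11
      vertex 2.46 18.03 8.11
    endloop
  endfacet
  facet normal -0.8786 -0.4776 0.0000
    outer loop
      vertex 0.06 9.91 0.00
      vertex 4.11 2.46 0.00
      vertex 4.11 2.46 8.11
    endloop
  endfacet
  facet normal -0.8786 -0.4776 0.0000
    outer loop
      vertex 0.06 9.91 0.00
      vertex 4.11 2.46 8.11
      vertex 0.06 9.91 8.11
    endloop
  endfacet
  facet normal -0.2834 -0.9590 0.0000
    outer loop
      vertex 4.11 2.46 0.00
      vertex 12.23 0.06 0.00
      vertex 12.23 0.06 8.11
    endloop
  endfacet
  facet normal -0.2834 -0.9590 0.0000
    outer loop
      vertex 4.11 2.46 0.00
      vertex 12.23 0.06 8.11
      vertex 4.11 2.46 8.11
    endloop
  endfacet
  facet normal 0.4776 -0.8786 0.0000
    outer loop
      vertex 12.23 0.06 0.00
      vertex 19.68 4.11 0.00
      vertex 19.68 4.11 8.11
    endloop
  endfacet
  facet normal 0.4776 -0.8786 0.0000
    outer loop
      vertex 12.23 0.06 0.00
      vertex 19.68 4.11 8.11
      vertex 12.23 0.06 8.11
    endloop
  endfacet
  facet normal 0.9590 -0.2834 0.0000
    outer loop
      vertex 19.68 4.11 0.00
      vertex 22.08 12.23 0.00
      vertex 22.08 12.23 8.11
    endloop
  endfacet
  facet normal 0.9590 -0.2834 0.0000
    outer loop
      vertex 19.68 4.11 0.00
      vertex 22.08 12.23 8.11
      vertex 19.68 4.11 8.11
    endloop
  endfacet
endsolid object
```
; perimeter-only toolpath
G21 ; units = mm
G90 ; absolute positioning
G28 ; home
; layer 1
G0 Z2.70
G0 X22.08 Y12.23
G1 X18.03 Y19.68
G1 X9.91 Y22.08
G1 X2.46 Y18.03
G1 X0.06 Y9.91
G1 X4.11 Y2.46
G1 X12.23 Y0.06
G1 X19.68 Y4.11
G1 X22.08 Y12.23
; layer 2
G0 Z5.41
G0 X22.08 Y12.23
G1 X18.03 Y19.68
G1 X9.91 Y22.08
G1 X2.46 Y18.03
G1 X0.06 Y9.91
G1 X4.11 Y2.46
G1 X12.23 Y0.06
G1 X19.68 Y4.11
G1 X22.08 Y12.23
; layer 3
G0 Z8.11
G0 X22.08 Y12.23
G1 X18.03 Y19.68
G1 X9.91 Y22.08
G1 X2.46 Y18.03
G1 X0.06 Y9.91
G1 X4.11 Y2.46
G1 X12.23 Y0.06
G1 X19.68 Y4.11
G1 X22.08 Y12.23
M2 ; end

The solid is a regular 8-sided prism (a cylinder approximated with 8 flat sides), circumscribed radius ≈ 11.1 mm, height ≈ 8.11 mm. Slicing at Δz = 2.70 mm — 3 equal slices spanning the solid's height, so layer i sits at z = i·h/3 — gives 3 non-empty perimeters. Each is a 8-segment closed polygon; G0 lifts to the layer z and rapids to the start vertex, then G1 traces the edges.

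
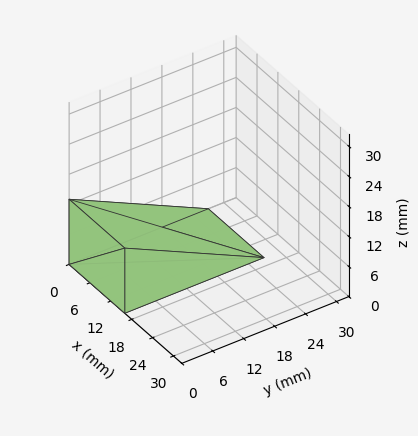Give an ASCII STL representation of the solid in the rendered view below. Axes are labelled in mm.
Reading the render: the shape is a wedge (ramp): 16 × 27 mm base, rising to 13 mm along the y=0 edge and sloping linearly to z=0 at y=27 (dimensions read to the nearest mm from the axis ticks). For the STL, each face is triangulated and given an outward normal.

solid part
  facet normal 0.0000 0.0000 -1.0000
    outer loop
      vertex 16.00 27.00 0.00
      vertex 16.00 0.00 0.00
      vertex 0.00 0.00 0.00
    endloop
  endfacet
  facet normal 0.0000 0.0000 -1.0000
    outer loop
      vertex 0.00 27.00 0.00
      vertex 16.00 27.00 0.00
      vertex 0.00 0.00 0.00
    endloop
  endfacet
  facet normal 0.0000 -1.0000 0.0000
    outer loop
      vertex 0.00 0.00 0.00
      vertex 16.00 0.00 0.00
      vertex 16.00 0.00 13.00
    endloop
  endfacet
  facet normal 0.0000 -1.0000 0.0000
    outer loop
      vertex 0.00 0.00 0.00
      vertex 16.00 0.00 13.00
      vertex 0.00 0.00 13.00
    endloop
  endfacet
  facet normal 0.0000 0.4338 0.9010
    outer loop
      vertex 0.00 0.00 13.00
      vertex 16.00 0.00 13.00
      vertex 16.00 27.00 0.00
    endloop
  endfacet
  facet normal 0.0000 0.4338 0.9010
    outer loop
      vertex 0.00 0.00 13.00
      vertex 16.00 27.00 0.00
      vertex 0.00 27.00 0.00
    endloop
  endfacet
  facet normal -1.0000 0.0000 0.0000
    outer loop
      vertex 0.00 0.00 13.00
      vertex 0.00 27.00 0.00
      vertex 0.00 0.00 0.00
    endloop
  endfacet
  facet normal 1.0000 0.0000 0.0000
    outer loop
      vertex 16.00 0.00 0.00
      vertex 16.00 27.00 0.00
      vertex 16.00 0.00 13.00
    endloop
  endfacet
endsolid part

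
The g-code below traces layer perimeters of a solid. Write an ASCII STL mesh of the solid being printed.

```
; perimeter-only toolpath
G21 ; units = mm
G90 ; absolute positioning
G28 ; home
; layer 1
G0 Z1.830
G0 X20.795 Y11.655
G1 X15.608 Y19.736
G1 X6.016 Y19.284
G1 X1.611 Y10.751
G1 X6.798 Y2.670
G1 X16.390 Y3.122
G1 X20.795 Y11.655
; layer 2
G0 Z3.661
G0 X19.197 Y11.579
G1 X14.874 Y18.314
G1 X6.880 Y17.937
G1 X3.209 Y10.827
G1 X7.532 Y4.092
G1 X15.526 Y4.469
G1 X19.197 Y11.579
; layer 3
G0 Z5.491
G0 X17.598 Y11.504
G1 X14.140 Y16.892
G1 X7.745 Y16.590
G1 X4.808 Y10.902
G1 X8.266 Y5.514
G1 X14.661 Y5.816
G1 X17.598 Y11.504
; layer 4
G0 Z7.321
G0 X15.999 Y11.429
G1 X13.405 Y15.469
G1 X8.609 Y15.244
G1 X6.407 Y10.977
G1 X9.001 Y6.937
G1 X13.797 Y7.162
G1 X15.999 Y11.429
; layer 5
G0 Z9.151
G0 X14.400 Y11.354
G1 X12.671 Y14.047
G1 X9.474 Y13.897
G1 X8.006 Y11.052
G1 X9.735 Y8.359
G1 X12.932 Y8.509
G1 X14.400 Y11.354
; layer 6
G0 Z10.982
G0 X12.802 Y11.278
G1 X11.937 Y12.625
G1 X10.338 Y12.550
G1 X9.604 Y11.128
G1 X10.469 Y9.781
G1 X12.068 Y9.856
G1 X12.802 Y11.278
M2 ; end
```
solid part
  facet normal 0.0000 0.0000 -1.0000
    outer loop
      vertex 5.151 20.631 0.000
      vertex 16.342 21.158 0.000
      vertex 22.394 11.730 0.000
    endloop
  endfacet
  facet normal 0.0000 0.0000 -1.0000
    outer loop
      vertex 0.012 10.676 0.000
      vertex 5.151 20.631 0.000
      vertex 22.394 11.730 0.000
    endloop
  endfacet
  facet normal 0.0000 0.0000 -1.0000
    outer loop
      vertex 6.064 1.248 0.000
      vertex 0.012 10.676 0.000
      vertex 22.394 11.730 0.000
    endloop
  endfacet
  facet normal 0.0000 0.0000 -1.0000
    outer loop
      vertex 17.255 1.775 0.000
      vertex 6.064 1.248 0.000
      vertex 22.394 11.730 0.000
    endloop
  endfacet
  facet normal 0.6709 0.4306 0.6037
    outer loop
      vertex 22.394 11.730 0.000
      vertex 16.342 21.158 0.000
      vertex 11.203 11.203 12.812
    endloop
  endfacet
  facet normal -0.0375 0.7963 0.6037
    outer loop
      vertex 16.342 21.158 0.000
      vertex 5.151 20.631 0.000
      vertex 11.203 11.203 12.812
    endloop
  endfacet
  facet normal -0.7084 0.3657 0.6037
    outer loop
      vertex 5.151 20.631 0.000
      vertex 0.012 10.676 0.000
      vertex 11.203 11.203 12.812
    endloop
  endfacet
  facet normal -0.6709 -0.4306 0.6037
    outer loop
      vertex 0.012 10.676 0.000
      vertex 6.064 1.248 0.000
      vertex 11.203 11.203 12.812
    endloop
  endfacet
  facet normal 0.0375 -0.7963 0.6037
    outer loop
      vertex 6.064 1.248 0.000
      vertex 17.255 1.775 0.000
      vertex 11.203 11.203 12.812
    endloop
  endfacet
  facet normal 0.7084 -0.3657 0.6037
    outer loop
      vertex 17.255 1.775 0.000
      vertex 22.394 11.730 0.000
      vertex 11.203 11.203 12.812
    endloop
  endfacet
endsolid part

The G0 Z moves step by Δz≈1.830 mm. The G1 loops shrink linearly with z, so the solid tapers from its base footprint up to z≈12.8. Closing with a flat bottom cap and the tapered top and triangulating gives 10 facets — a regular 6-sided pyramid, base circumscribed radius ≈ 11.2 mm, apex at z ≈ 12.8 mm.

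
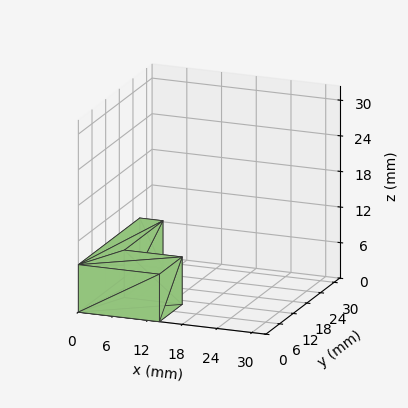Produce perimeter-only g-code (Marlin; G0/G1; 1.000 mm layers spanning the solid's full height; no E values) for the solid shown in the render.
Reading the render: the shape is an L-shaped prism: outer 14 × 27 mm, arm thicknesses ≈ 10 mm (horizontal) and 4 mm (vertical), extruded 8 mm in z (dimensions read to the nearest mm from the axis ticks). For the g-code, the solid's height is divided into equal slices at the stated Δz and each level perimeter traced with G1 moves after a G0 lift.

; perimeter-only toolpath
G21 ; units = mm
G90 ; absolute positioning
G28 ; home
; layer 1
G0 Z1.000
G0 X0.000 Y0.000
G1 X14.000 Y0.000
G1 X14.000 Y10.000
G1 X4.000 Y10.000
G1 X4.000 Y27.000
G1 X0.000 Y27.000
G1 X0.000 Y0.000
; layer 2
G0 Z2.000
G0 X0.000 Y0.000
G1 X14.000 Y0.000
G1 X14.000 Y10.000
G1 X4.000 Y10.000
G1 X4.000 Y27.000
G1 X0.000 Y27.000
G1 X0.000 Y0.000
; layer 3
G0 Z3.000
G0 X0.000 Y0.000
G1 X14.000 Y0.000
G1 X14.000 Y10.000
G1 X4.000 Y10.000
G1 X4.000 Y27.000
G1 X0.000 Y27.000
G1 X0.000 Y0.000
; layer 4
G0 Z4.000
G0 X0.000 Y0.000
G1 X14.000 Y0.000
G1 X14.000 Y10.000
G1 X4.000 Y10.000
G1 X4.000 Y27.000
G1 X0.000 Y27.000
G1 X0.000 Y0.000
; layer 5
G0 Z5.000
G0 X0.000 Y0.000
G1 X14.000 Y0.000
G1 X14.000 Y10.000
G1 X4.000 Y10.000
G1 X4.000 Y27.000
G1 X0.000 Y27.000
G1 X0.000 Y0.000
; layer 6
G0 Z6.000
G0 X0.000 Y0.000
G1 X14.000 Y0.000
G1 X14.000 Y10.000
G1 X4.000 Y10.000
G1 X4.000 Y27.000
G1 X0.000 Y27.000
G1 X0.000 Y0.000
; layer 7
G0 Z7.000
G0 X0.000 Y0.000
G1 X14.000 Y0.000
G1 X14.000 Y10.000
G1 X4.000 Y10.000
G1 X4.000 Y27.000
G1 X0.000 Y27.000
G1 X0.000 Y0.000
; layer 8
G0 Z8.000
G0 X0.000 Y0.000
G1 X14.000 Y0.000
G1 X14.000 Y10.000
G1 X4.000 Y10.000
G1 X4.000 Y27.000
G1 X0.000 Y27.000
G1 X0.000 Y0.000
M2 ; end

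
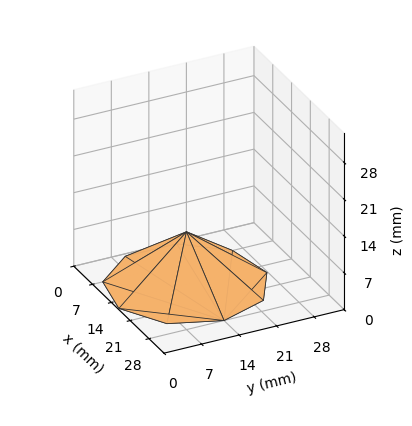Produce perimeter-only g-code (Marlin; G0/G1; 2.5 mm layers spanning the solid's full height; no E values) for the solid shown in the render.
Reading the render: the shape is a regular 9-sided pyramid, base circumscribed radius ≈ 14 mm, apex at z ≈ 10 mm (dimensions read to the nearest mm from the axis ticks). For the g-code, the solid's height is divided into equal slices at the stated Δz and each level perimeter traced with G1 moves after a G0 lift.

; perimeter-only toolpath
G21 ; units = mm
G90 ; absolute positioning
G28 ; home
; layer 1
G0 Z2.5
G0 X24.5 Y14.0
G1 X22.0 Y20.8
G1 X15.8 Y24.4
G1 X8.8 Y23.1
G1 X4.1 Y17.6
G1 X4.1 Y10.4
G1 X8.8 Y4.9
G1 X15.8 Y3.6
G1 X22.0 Y7.2
G1 X24.5 Y14.0
; layer 2
G0 Z5.0
G0 X21.0 Y14.0
G1 X19.4 Y18.5
G1 X15.2 Y20.9
G1 X10.5 Y20.1
G1 X7.4 Y16.4
G1 X7.4 Y11.6
G1 X10.5 Y8.0
G1 X15.2 Y7.1
G1 X19.4 Y9.5
G1 X21.0 Y14.0
; layer 3
G0 Z7.5
G0 X17.5 Y14.0
G1 X16.7 Y16.2
G1 X14.6 Y17.4
G1 X12.2 Y17.0
G1 X10.7 Y15.2
G1 X10.7 Y12.8
G1 X12.2 Y11.0
G1 X14.6 Y10.6
G1 X16.7 Y11.8
G1 X17.5 Y14.0
M2 ; end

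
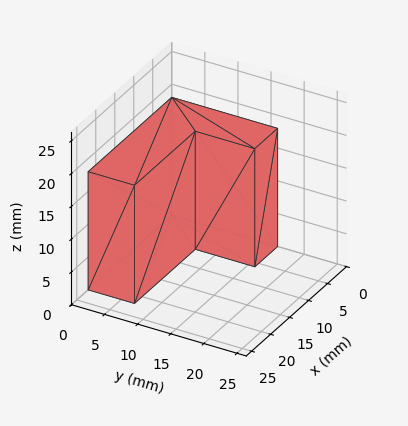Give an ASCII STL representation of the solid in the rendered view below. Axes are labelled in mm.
Reading the render: the shape is an L-shaped prism: outer 22 × 16 mm, arm thicknesses ≈ 7 mm (horizontal) and 6 mm (vertical), extruded 18 mm in z (dimensions read to the nearest mm from the axis ticks). For the STL, each face is triangulated and given an outward normal.

solid part
  facet normal 0.0000 0.0000 -1.0000
    outer loop
      vertex 22.00 7.00 0.00
      vertex 22.00 0.00 0.00
      vertex 0.00 0.00 0.00
    endloop
  endfacet
  facet normal 0.0000 0.0000 -1.0000
    outer loop
      vertex 6.00 7.00 0.00
      vertex 22.00 7.00 0.00
      vertex 0.00 0.00 0.00
    endloop
  endfacet
  facet normal 0.0000 0.0000 -1.0000
    outer loop
      vertex 6.00 16.00 0.00
      vertex 6.00 7.00 0.00
      vertex 0.00 0.00 0.00
    endloop
  endfacet
  facet normal 0.0000 0.0000 -1.0000
    outer loop
      vertex 0.00 16.00 0.00
      vertex 6.00 16.00 0.00
      vertex 0.00 0.00 0.00
    endloop
  endfacet
  facet normal 0.0000 0.0000 1.0000
    outer loop
      vertex 0.00 0.00 18.00
      vertex 22.00 0.00 18.00
      vertex 22.00 7.00 18.00
    endloop
  endfacet
  facet normal 0.0000 0.0000 1.0000
    outer loop
      vertex 0.00 0.00 18.00
      vertex 22.00 7.00 18.00
      vertex 6.00 7.00 18.00
    endloop
  endfacet
  facet normal 0.0000 0.0000 1.0000
    outer loop
      vertex 0.00 0.00 18.00
      vertex 6.00 7.00 18.00
      vertex 6.00 16.00 18.00
    endloop
  endfacet
  facet normal 0.0000 0.0000 1.0000
    outer loop
      vertex 0.00 0.00 18.00
      vertex 6.00 16.00 18.00
      vertex 0.00 16.00 18.00
    endloop
  endfacet
  facet normal 0.0000 -1.0000 0.0000
    outer loop
      vertex 0.00 0.00 0.00
      vertex 22.00 0.00 0.00
      vertex 22.00 0.00 18.00
    endloop
  endfacet
  facet normal 0.0000 -1.0000 0.0000
    outer loop
      vertex 0.00 0.00 0.00
      vertex 22.00 0.00 18.00
      vertex 0.00 0.00 18.00
    endloop
  endfacet
  facet normal 1.0000 0.0000 0.0000
    outer loop
      vertex 22.00 0.00 0.00
      vertex 22.00 7.00 0.00
      vertex 22.00 7.00 18.00
    endloop
  endfacet
  facet normal 1.0000 0.0000 0.0000
    outer loop
      vertex 22.00 0.00 0.00
      vertex 22.00 7.00 18.00
      vertex 22.00 0.00 18.00
    endloop
  endfacet
  facet normal 0.0000 1.0000 0.0000
    outer loop
      vertex 22.00 7.00 0.00
      vertex 6.00 7.00 0.00
      vertex 6.00 7.00 18.00
    endloop
  endfacet
  facet normal 0.0000 1.0000 0.0000
    outer loop
      vertex 22.00 7.00 0.00
      vertex 6.00 7.00 18.00
      vertex 22.00 7.00 18.00
    endloop
  endfacet
  facet normal 1.0000 0.0000 0.0000
    outer loop
      vertex 6.00 7.00 0.00
      vertex 6.00 16.00 0.00
      vertex 6.00 16.00 18.00
    endloop
  endfacet
  facet normal 1.0000 0.0000 0.0000
    outer loop
      vertex 6.00 7.00 0.00
      vertex 6.00 16.00 18.00
      vertex 6.00 7.00 18.00
    endloop
  endfacet
  facet normal 0.0000 1.0000 0.0000
    outer loop
      vertex 6.00 16.00 0.00
      vertex 0.00 16.00 0.00
      vertex 0.00 16.00 18.00
    endloop
  endfacet
  facet normal 0.0000 1.0000 0.0000
    outer loop
      vertex 6.00 16.00 0.00
      vertex 0.00 16.00 18.00
      vertex 6.00 16.00 18.00
    endloop
  endfacet
  facet normal -1.0000 0.0000 0.0000
    outer loop
      vertex 0.00 16.00 0.00
      vertex 0.00 0.00 0.00
      vertex 0.00 0.00 18.00
    endloop
  endfacet
  facet normal -1.0000 0.0000 0.0000
    outer loop
      vertex 0.00 16.00 0.00
      vertex 0.00 0.00 18.00
      vertex 0.00 16.00 18.00
    endloop
  endfacet
endsolid part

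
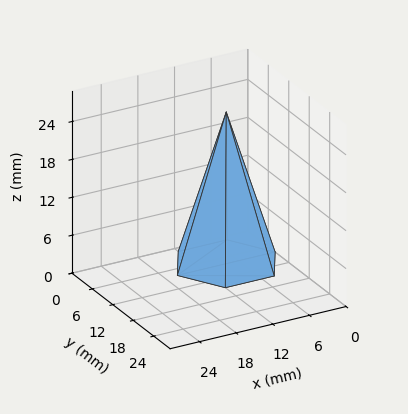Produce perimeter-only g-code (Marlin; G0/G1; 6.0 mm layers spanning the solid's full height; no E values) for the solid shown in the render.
Reading the render: the shape is a regular 6-sided pyramid, base circumscribed radius ≈ 8 mm, apex at z ≈ 24 mm (dimensions read to the nearest mm from the axis ticks). For the g-code, the solid's height is divided into equal slices at the stated Δz and each level perimeter traced with G1 moves after a G0 lift.

; perimeter-only toolpath
G21 ; units = mm
G90 ; absolute positioning
G28 ; home
; layer 1
G0 Z6.0
G0 X14.0 Y8.0
G1 X11.0 Y13.2
G1 X5.0 Y13.2
G1 X2.0 Y8.0
G1 X5.0 Y2.8
G1 X11.0 Y2.8
G1 X14.0 Y8.0
; layer 2
G0 Z12.0
G0 X12.0 Y8.0
G1 X10.0 Y11.4
G1 X6.0 Y11.4
G1 X4.0 Y8.0
G1 X6.0 Y4.5
G1 X10.0 Y4.5
G1 X12.0 Y8.0
; layer 3
G0 Z18.0
G0 X10.0 Y8.0
G1 X9.0 Y9.7
G1 X7.0 Y9.7
G1 X6.0 Y8.0
G1 X7.0 Y6.3
G1 X9.0 Y6.3
G1 X10.0 Y8.0
M2 ; end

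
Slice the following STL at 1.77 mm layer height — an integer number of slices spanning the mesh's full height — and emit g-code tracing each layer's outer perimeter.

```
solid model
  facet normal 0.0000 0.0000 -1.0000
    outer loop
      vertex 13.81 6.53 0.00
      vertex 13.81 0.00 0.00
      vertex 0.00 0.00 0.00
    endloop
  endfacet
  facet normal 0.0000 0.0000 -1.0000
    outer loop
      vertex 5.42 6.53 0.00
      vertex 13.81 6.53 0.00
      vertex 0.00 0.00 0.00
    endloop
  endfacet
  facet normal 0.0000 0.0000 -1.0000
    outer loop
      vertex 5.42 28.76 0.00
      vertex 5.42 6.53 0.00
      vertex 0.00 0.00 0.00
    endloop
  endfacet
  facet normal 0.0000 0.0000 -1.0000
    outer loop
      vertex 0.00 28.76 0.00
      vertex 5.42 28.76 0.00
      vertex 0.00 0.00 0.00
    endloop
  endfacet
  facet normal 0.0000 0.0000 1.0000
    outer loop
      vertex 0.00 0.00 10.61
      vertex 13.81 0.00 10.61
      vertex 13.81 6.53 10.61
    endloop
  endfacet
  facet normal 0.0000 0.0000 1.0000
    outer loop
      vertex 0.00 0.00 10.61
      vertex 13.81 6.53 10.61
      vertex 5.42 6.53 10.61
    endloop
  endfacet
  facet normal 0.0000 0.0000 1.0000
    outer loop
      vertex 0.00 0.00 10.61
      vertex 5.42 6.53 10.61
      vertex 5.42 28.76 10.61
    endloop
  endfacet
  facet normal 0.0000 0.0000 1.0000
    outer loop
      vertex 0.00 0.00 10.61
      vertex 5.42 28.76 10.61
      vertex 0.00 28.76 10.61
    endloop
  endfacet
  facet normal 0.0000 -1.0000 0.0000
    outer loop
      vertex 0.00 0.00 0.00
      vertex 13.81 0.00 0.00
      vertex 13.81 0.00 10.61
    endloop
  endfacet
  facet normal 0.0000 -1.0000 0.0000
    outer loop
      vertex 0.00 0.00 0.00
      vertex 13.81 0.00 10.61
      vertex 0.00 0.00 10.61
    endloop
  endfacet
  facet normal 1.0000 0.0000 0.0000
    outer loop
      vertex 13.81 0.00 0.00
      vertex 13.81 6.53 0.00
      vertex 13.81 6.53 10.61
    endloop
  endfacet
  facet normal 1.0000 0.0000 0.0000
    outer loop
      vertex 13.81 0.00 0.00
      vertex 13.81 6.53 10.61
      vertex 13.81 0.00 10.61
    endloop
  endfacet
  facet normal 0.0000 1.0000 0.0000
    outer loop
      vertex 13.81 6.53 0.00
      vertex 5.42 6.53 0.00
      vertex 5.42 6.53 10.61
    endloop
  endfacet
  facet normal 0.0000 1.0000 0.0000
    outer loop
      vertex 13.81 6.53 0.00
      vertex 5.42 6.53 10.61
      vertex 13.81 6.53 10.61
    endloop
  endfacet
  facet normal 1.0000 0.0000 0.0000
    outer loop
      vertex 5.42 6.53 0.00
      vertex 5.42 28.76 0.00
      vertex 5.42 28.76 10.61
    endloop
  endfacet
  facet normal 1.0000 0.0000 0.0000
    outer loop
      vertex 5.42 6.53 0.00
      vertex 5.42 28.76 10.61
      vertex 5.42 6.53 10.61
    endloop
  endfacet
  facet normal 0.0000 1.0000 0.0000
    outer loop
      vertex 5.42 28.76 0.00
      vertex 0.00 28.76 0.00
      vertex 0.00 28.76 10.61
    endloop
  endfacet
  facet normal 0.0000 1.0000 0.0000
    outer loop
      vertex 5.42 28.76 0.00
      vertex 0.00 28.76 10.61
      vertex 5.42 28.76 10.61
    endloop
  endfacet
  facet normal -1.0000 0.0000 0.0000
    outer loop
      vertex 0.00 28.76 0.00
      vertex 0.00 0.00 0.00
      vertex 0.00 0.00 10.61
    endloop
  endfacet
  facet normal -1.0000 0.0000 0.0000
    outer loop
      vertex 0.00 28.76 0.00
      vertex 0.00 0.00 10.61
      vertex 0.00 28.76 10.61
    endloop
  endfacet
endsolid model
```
; perimeter-only toolpath
G21 ; units = mm
G90 ; absolute positioning
G28 ; home
; layer 1
G0 Z1.77
G0 X0.00 Y0.00
G1 X13.81 Y0.00
G1 X13.81 Y6.53
G1 X5.42 Y6.53
G1 X5.42 Y28.76
G1 X0.00 Y28.76
G1 X0.00 Y0.00
; layer 2
G0 Z3.54
G0 X0.00 Y0.00
G1 X13.81 Y0.00
G1 X13.81 Y6.53
G1 X5.42 Y6.53
G1 X5.42 Y28.76
G1 X0.00 Y28.76
G1 X0.00 Y0.00
; layer 3
G0 Z5.30
G0 X0.00 Y0.00
G1 X13.81 Y0.00
G1 X13.81 Y6.53
G1 X5.42 Y6.53
G1 X5.42 Y28.76
G1 X0.00 Y28.76
G1 X0.00 Y0.00
; layer 4
G0 Z7.07
G0 X0.00 Y0.00
G1 X13.81 Y0.00
G1 X13.81 Y6.53
G1 X5.42 Y6.53
G1 X5.42 Y28.76
G1 X0.00 Y28.76
G1 X0.00 Y0.00
; layer 5
G0 Z8.84
G0 X0.00 Y0.00
G1 X13.81 Y0.00
G1 X13.81 Y6.53
G1 X5.42 Y6.53
G1 X5.42 Y28.76
G1 X0.00 Y28.76
G1 X0.00 Y0.00
; layer 6
G0 Z10.61
G0 X0.00 Y0.00
G1 X13.81 Y0.00
G1 X13.81 Y6.53
G1 X5.42 Y6.53
G1 X5.42 Y28.76
G1 X0.00 Y28.76
G1 X0.00 Y0.00
M2 ; end

The solid is an L-shaped prism: outer 13.8 × 28.8 mm, arm thicknesses ≈ 6.53 mm (horizontal) and 5.42 mm (vertical), extruded 10.6 mm in z. Slicing at Δz = 1.77 mm — 6 equal slices spanning the solid's height, so layer i sits at z = i·h/6 — gives 6 non-empty perimeters. Each is a 6-segment closed polygon; G0 lifts to the layer z and rapids to the start vertex, then G1 traces the edges.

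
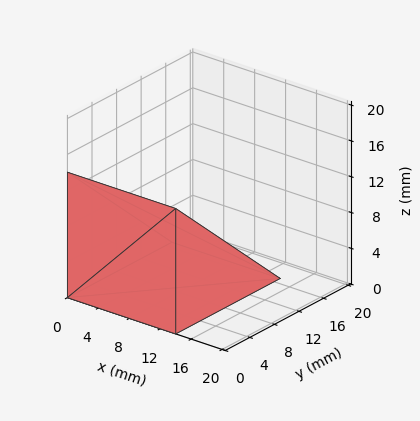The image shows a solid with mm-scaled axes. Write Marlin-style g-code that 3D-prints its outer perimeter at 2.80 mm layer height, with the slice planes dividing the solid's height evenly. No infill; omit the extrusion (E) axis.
Reading the render: the shape is a wedge (ramp): 14 × 17 mm base, rising to 14 mm along the y=0 edge and sloping linearly to z=0 at y=17 (dimensions read to the nearest mm from the axis ticks). For the g-code, the solid's height is divided into equal slices at the stated Δz and each level perimeter traced with G1 moves after a G0 lift.

; perimeter-only toolpath
G21 ; units = mm
G90 ; absolute positioning
G28 ; home
; layer 1
G0 Z2.80
G0 X0.00 Y0.00
G1 X14.00 Y0.00
G1 X14.00 Y13.60
G1 X0.00 Y13.60
G1 X0.00 Y0.00
; layer 2
G0 Z5.60
G0 X0.00 Y0.00
G1 X14.00 Y0.00
G1 X14.00 Y10.20
G1 X0.00 Y10.20
G1 X0.00 Y0.00
; layer 3
G0 Z8.40
G0 X0.00 Y0.00
G1 X14.00 Y0.00
G1 X14.00 Y6.80
G1 X0.00 Y6.80
G1 X0.00 Y0.00
; layer 4
G0 Z11.20
G0 X0.00 Y0.00
G1 X14.00 Y0.00
G1 X14.00 Y3.40
G1 X0.00 Y3.40
G1 X0.00 Y0.00
M2 ; end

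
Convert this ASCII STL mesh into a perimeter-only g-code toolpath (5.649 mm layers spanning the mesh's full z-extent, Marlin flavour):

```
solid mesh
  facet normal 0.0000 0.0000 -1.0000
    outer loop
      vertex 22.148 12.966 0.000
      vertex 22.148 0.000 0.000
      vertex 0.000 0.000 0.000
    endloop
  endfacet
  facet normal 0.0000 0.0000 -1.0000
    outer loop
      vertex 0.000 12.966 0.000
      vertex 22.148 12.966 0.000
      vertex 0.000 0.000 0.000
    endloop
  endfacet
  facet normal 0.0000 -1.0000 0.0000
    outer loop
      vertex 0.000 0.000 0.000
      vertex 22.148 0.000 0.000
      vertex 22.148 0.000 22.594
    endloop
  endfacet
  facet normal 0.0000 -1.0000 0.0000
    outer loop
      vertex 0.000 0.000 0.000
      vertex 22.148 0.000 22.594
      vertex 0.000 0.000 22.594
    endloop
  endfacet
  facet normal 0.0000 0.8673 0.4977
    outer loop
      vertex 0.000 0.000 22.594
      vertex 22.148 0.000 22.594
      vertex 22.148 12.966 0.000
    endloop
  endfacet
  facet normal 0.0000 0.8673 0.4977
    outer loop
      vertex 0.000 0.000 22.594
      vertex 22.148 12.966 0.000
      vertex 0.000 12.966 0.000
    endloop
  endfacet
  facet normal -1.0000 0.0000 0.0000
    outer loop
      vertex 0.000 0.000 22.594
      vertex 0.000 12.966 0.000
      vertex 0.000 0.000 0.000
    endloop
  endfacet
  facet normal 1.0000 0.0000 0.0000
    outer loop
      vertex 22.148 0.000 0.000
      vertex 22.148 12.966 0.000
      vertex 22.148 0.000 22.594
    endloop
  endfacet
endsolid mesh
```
; perimeter-only toolpath
G21 ; units = mm
G90 ; absolute positioning
G28 ; home
; layer 1
G0 Z5.649
G0 X0.000 Y0.000
G1 X22.148 Y0.000
G1 X22.148 Y9.724
G1 X0.000 Y9.724
G1 X0.000 Y0.000
; layer 2
G0 Z11.297
G0 X0.000 Y0.000
G1 X22.148 Y0.000
G1 X22.148 Y6.483
G1 X0.000 Y6.483
G1 X0.000 Y0.000
; layer 3
G0 Z16.946
G0 X0.000 Y0.000
G1 X22.148 Y0.000
G1 X22.148 Y3.241
G1 X0.000 Y3.241
G1 X0.000 Y0.000
M2 ; end

The solid is a wedge (ramp): 22.1 × 13 mm base, rising to 22.6 mm along the y=0 edge and sloping linearly to z=0 at y=13. Slicing at Δz = 5.649 mm — 4 equal slices spanning the solid's height, so layer i sits at z = i·h/4 — gives 3 non-empty perimeters. Each is a 4-segment closed polygon; G0 lifts to the layer z and rapids to the start vertex, then G1 traces the edges. The cross-section shrinks linearly with z (the slice at the apex is degenerate and omitted).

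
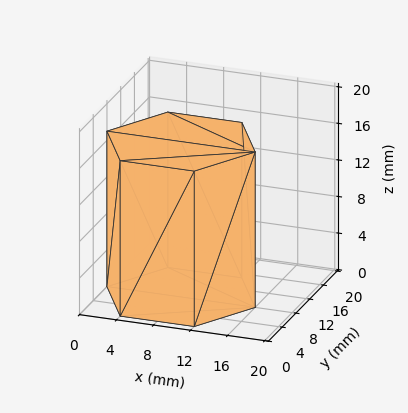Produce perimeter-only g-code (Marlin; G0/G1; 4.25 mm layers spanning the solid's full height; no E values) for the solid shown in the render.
Reading the render: the shape is a regular 6-sided prism (a cylinder approximated with 6 flat sides), circumscribed radius ≈ 8 mm, height ≈ 17 mm (dimensions read to the nearest mm from the axis ticks). For the g-code, the solid's height is divided into equal slices at the stated Δz and each level perimeter traced with G1 moves after a G0 lift.

; perimeter-only toolpath
G21 ; units = mm
G90 ; absolute positioning
G28 ; home
; layer 1
G0 Z4.25
G0 X16.00 Y8.00
G1 X12.00 Y14.93
G1 X4.00 Y14.93
G1 X0.00 Y8.00
G1 X4.00 Y1.07
G1 X12.00 Y1.07
G1 X16.00 Y8.00
; layer 2
G0 Z8.50
G0 X16.00 Y8.00
G1 X12.00 Y14.93
G1 X4.00 Y14.93
G1 X0.00 Y8.00
G1 X4.00 Y1.07
G1 X12.00 Y1.07
G1 X16.00 Y8.00
; layer 3
G0 Z12.75
G0 X16.00 Y8.00
G1 X12.00 Y14.93
G1 X4.00 Y14.93
G1 X0.00 Y8.00
G1 X4.00 Y1.07
G1 X12.00 Y1.07
G1 X16.00 Y8.00
; layer 4
G0 Z17.00
G0 X16.00 Y8.00
G1 X12.00 Y14.93
G1 X4.00 Y14.93
G1 X0.00 Y8.00
G1 X4.00 Y1.07
G1 X12.00 Y1.07
G1 X16.00 Y8.00
M2 ; end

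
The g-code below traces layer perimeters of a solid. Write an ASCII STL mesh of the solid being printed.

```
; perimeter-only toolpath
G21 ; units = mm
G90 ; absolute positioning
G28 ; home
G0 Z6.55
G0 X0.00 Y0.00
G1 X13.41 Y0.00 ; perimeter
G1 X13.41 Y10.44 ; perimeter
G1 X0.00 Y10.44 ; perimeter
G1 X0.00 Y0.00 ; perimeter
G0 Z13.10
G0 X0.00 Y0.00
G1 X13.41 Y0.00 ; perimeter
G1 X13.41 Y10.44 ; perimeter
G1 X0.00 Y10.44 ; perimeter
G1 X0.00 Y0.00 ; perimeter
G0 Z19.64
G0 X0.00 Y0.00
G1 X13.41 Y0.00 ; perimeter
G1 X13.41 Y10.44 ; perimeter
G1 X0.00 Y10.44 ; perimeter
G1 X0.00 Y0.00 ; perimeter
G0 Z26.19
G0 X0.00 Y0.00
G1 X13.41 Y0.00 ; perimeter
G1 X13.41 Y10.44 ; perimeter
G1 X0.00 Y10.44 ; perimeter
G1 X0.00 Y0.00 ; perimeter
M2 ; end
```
solid part
  facet normal 0.0000 0.0000 -1.0000
    outer loop
      vertex 13.41 10.44 0.00
      vertex 13.41 0.00 0.00
      vertex 0.00 0.00 0.00
    endloop
  endfacet
  facet normal 0.0000 0.0000 -1.0000
    outer loop
      vertex 0.00 10.44 0.00
      vertex 13.41 10.44 0.00
      vertex 0.00 0.00 0.00
    endloop
  endfacet
  facet normal 0.0000 0.0000 1.0000
    outer loop
      vertex 0.00 0.00 26.19
      vertex 13.41 0.00 26.19
      vertex 13.41 10.44 26.19
    endloop
  endfacet
  facet normal 0.0000 0.0000 1.0000
    outer loop
      vertex 0.00 0.00 26.19
      vertex 13.41 10.44 26.19
      vertex 0.00 10.44 26.19
    endloop
  endfacet
  facet normal 0.0000 -1.0000 0.0000
    outer loop
      vertex 0.00 0.00 0.00
      vertex 13.41 0.00 0.00
      vertex 13.41 0.00 26.19
    endloop
  endfacet
  facet normal 0.0000 -1.0000 0.0000
    outer loop
      vertex 0.00 0.00 0.00
      vertex 13.41 0.00 26.19
      vertex 0.00 0.00 26.19
    endloop
  endfacet
  facet normal 0.0000 1.0000 0.0000
    outer loop
      vertex 13.41 10.44 26.19
      vertex 13.41 10.44 0.00
      vertex 0.00 10.44 0.00
    endloop
  endfacet
  facet normal 0.0000 1.0000 0.0000
    outer loop
      vertex 0.00 10.44 26.19
      vertex 13.41 10.44 26.19
      vertex 0.00 10.44 0.00
    endloop
  endfacet
  facet normal -1.0000 0.0000 0.0000
    outer loop
      vertex 0.00 10.44 26.19
      vertex 0.00 10.44 0.00
      vertex 0.00 0.00 0.00
    endloop
  endfacet
  facet normal -1.0000 0.0000 0.0000
    outer loop
      vertex 0.00 0.00 26.19
      vertex 0.00 10.44 26.19
      vertex 0.00 0.00 0.00
    endloop
  endfacet
  facet normal 1.0000 0.0000 0.0000
    outer loop
      vertex 13.41 0.00 0.00
      vertex 13.41 10.44 0.00
      vertex 13.41 10.44 26.19
    endloop
  endfacet
  facet normal 1.0000 0.0000 0.0000
    outer loop
      vertex 13.41 0.00 0.00
      vertex 13.41 10.44 26.19
      vertex 13.41 0.00 26.19
    endloop
  endfacet
endsolid part

The G0 Z moves step by Δz≈6.55 mm. Every layer's G1 loop is the same polygon, so the solid is a straight extrusion of it from z=0 to z≈26.2. Closing with flat bottom and top caps and triangulating gives 12 facets — a rectangular box, roughly 13.4 × 10.4 mm footprint and 26.2 mm tall.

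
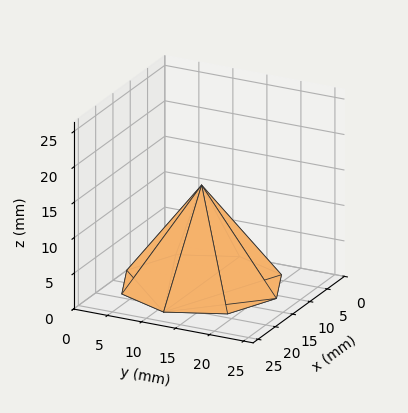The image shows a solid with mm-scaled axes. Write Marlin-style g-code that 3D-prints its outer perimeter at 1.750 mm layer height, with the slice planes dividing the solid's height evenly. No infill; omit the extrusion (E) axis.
Reading the render: the shape is a regular 8-sided pyramid, base circumscribed radius ≈ 11 mm, apex at z ≈ 14 mm (dimensions read to the nearest mm from the axis ticks). For the g-code, the solid's height is divided into equal slices at the stated Δz and each level perimeter traced with G1 moves after a G0 lift.

; perimeter-only toolpath
G21 ; units = mm
G90 ; absolute positioning
G28 ; home
; layer 1
G0 Z1.750
G0 X20.625 Y11.000
G1 X17.806 Y17.806
G1 X11.000 Y20.625
G1 X4.194 Y17.806
G1 X1.375 Y11.000
G1 X4.194 Y4.194
G1 X11.000 Y1.375
G1 X17.806 Y4.194
G1 X20.625 Y11.000
; layer 2
G0 Z3.500
G0 X19.250 Y11.000
G1 X16.834 Y16.834
G1 X11.000 Y19.250
G1 X5.167 Y16.834
G1 X2.750 Y11.000
G1 X5.167 Y5.167
G1 X11.000 Y2.750
G1 X16.834 Y5.167
G1 X19.250 Y11.000
; layer 3
G0 Z5.250
G0 X17.875 Y11.000
G1 X15.861 Y15.861
G1 X11.000 Y17.875
G1 X6.139 Y15.861
G1 X4.125 Y11.000
G1 X6.139 Y6.139
G1 X11.000 Y4.125
G1 X15.861 Y6.139
G1 X17.875 Y11.000
; layer 4
G0 Z7.000
G0 X16.500 Y11.000
G1 X14.889 Y14.889
G1 X11.000 Y16.500
G1 X7.111 Y14.889
G1 X5.500 Y11.000
G1 X7.111 Y7.111
G1 X11.000 Y5.500
G1 X14.889 Y7.111
G1 X16.500 Y11.000
; layer 5
G0 Z8.750
G0 X15.125 Y11.000
G1 X13.917 Y13.917
G1 X11.000 Y15.125
G1 X8.083 Y13.917
G1 X6.875 Y11.000
G1 X8.083 Y8.083
G1 X11.000 Y6.875
G1 X13.917 Y8.083
G1 X15.125 Y11.000
; layer 6
G0 Z10.500
G0 X13.750 Y11.000
G1 X12.944 Y12.944
G1 X11.000 Y13.750
G1 X9.056 Y12.944
G1 X8.250 Y11.000
G1 X9.056 Y9.056
G1 X11.000 Y8.250
G1 X12.944 Y9.056
G1 X13.750 Y11.000
; layer 7
G0 Z12.250
G0 X12.375 Y11.000
G1 X11.972 Y11.972
G1 X11.000 Y12.375
G1 X10.028 Y11.972
G1 X9.625 Y11.000
G1 X10.028 Y10.028
G1 X11.000 Y9.625
G1 X11.972 Y10.028
G1 X12.375 Y11.000
M2 ; end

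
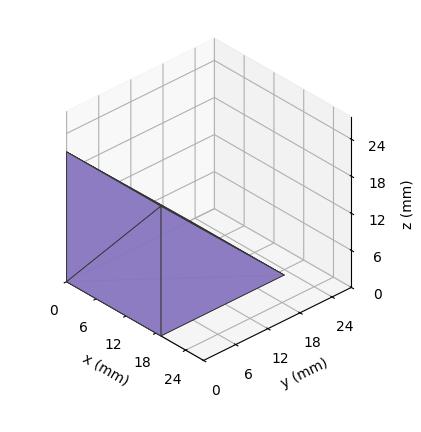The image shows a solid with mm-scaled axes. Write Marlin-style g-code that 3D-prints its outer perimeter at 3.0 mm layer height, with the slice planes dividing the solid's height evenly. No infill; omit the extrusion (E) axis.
Reading the render: the shape is a wedge (ramp): 19 × 23 mm base, rising to 21 mm along the y=0 edge and sloping linearly to z=0 at y=23 (dimensions read to the nearest mm from the axis ticks). For the g-code, the solid's height is divided into equal slices at the stated Δz and each level perimeter traced with G1 moves after a G0 lift.

; perimeter-only toolpath
G21 ; units = mm
G90 ; absolute positioning
G28 ; home
; layer 1
G0 Z3.0
G0 X0.0 Y0.0
G1 X19.0 Y0.0
G1 X19.0 Y19.7
G1 X0.0 Y19.7
G1 X0.0 Y0.0
; layer 2
G0 Z6.0
G0 X0.0 Y0.0
G1 X19.0 Y0.0
G1 X19.0 Y16.4
G1 X0.0 Y16.4
G1 X0.0 Y0.0
; layer 3
G0 Z9.0
G0 X0.0 Y0.0
G1 X19.0 Y0.0
G1 X19.0 Y13.1
G1 X0.0 Y13.1
G1 X0.0 Y0.0
; layer 4
G0 Z12.0
G0 X0.0 Y0.0
G1 X19.0 Y0.0
G1 X19.0 Y9.9
G1 X0.0 Y9.9
G1 X0.0 Y0.0
; layer 5
G0 Z15.0
G0 X0.0 Y0.0
G1 X19.0 Y0.0
G1 X19.0 Y6.6
G1 X0.0 Y6.6
G1 X0.0 Y0.0
; layer 6
G0 Z18.0
G0 X0.0 Y0.0
G1 X19.0 Y0.0
G1 X19.0 Y3.3
G1 X0.0 Y3.3
G1 X0.0 Y0.0
M2 ; end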